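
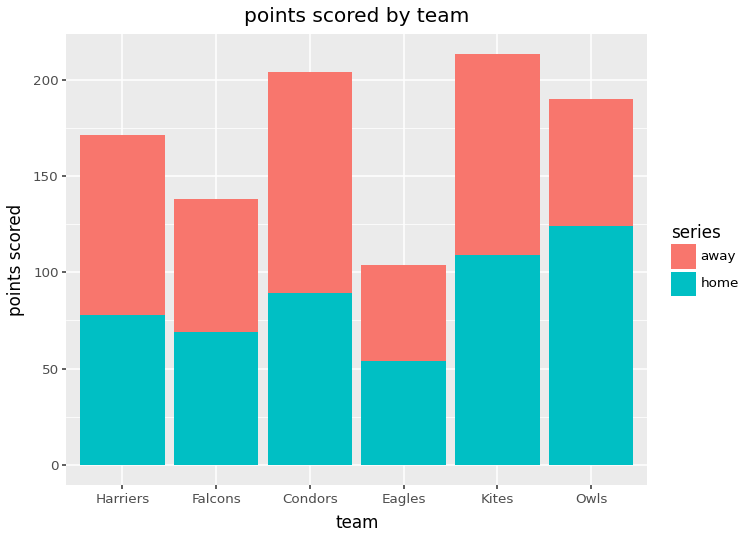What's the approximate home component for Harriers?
home top ≈ 80, bottom ≈ 0; segment ≈ 80.

≈ 80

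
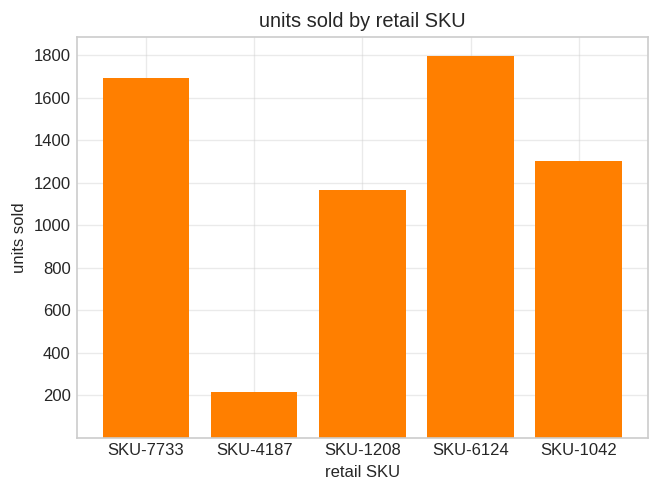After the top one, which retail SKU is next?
SKU-7733

Top 3: SKU-6124 ≈ 1800, SKU-7733 ≈ 1600, SKU-1042 ≈ 1400.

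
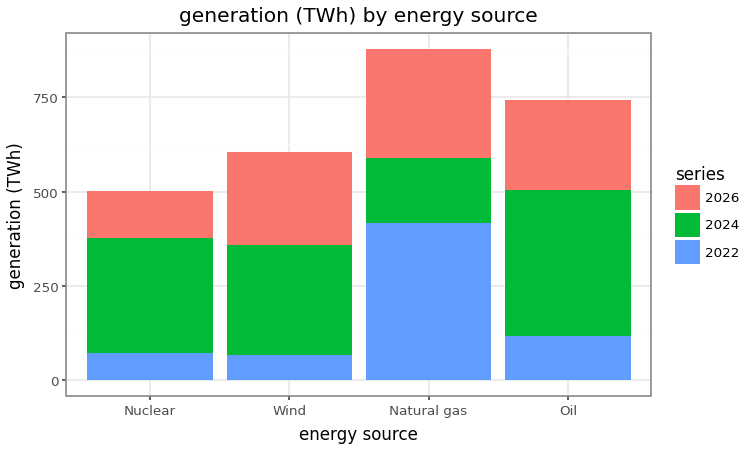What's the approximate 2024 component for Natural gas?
≈ 200

2024 top ≈ 600, bottom ≈ 400; segment ≈ 200.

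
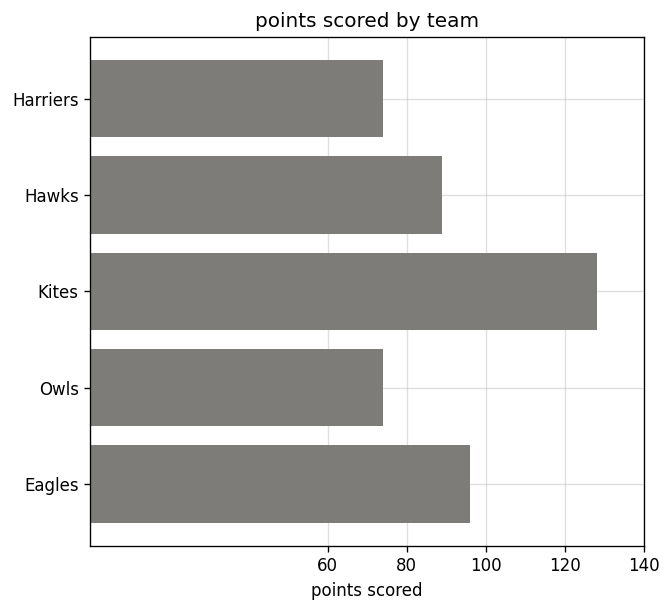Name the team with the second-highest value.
Eagles

Top 3: Kites ≈ 120, Eagles ≈ 100, Hawks ≈ 80.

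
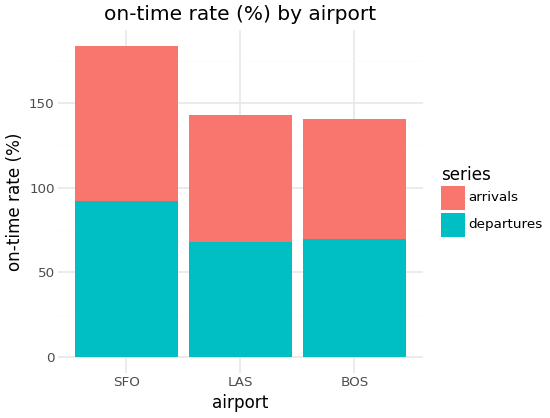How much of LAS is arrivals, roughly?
≈ 80

arrivals top ≈ 140, bottom ≈ 60; segment ≈ 80.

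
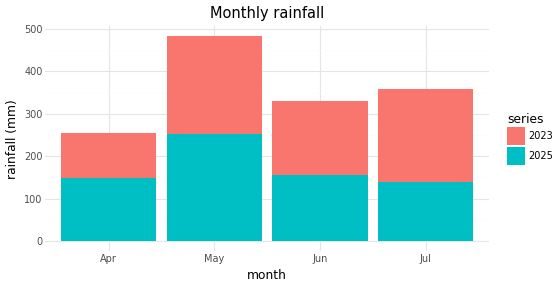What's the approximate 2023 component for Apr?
≈ 100

2023 top ≈ 250, bottom ≈ 150; segment ≈ 100.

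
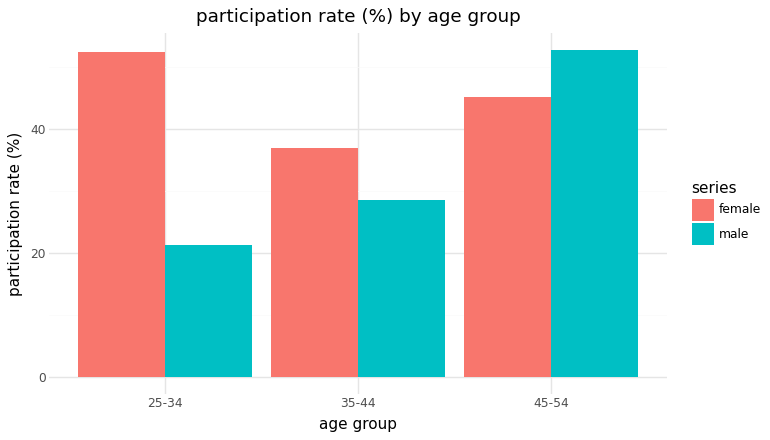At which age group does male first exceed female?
35-44: male ≈ 30 vs female ≈ 35 (not yet); 45-54: male ≈ 55 vs female ≈ 45 (first crossover).

45-54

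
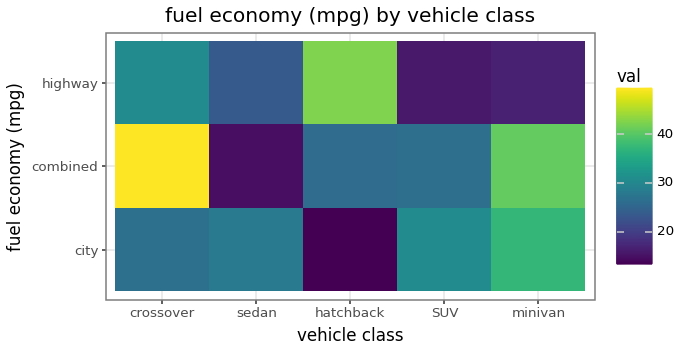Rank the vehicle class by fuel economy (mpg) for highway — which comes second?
Top 3 for highway: hatchback ≈ 45, crossover ≈ 30, sedan ≈ 25.

crossover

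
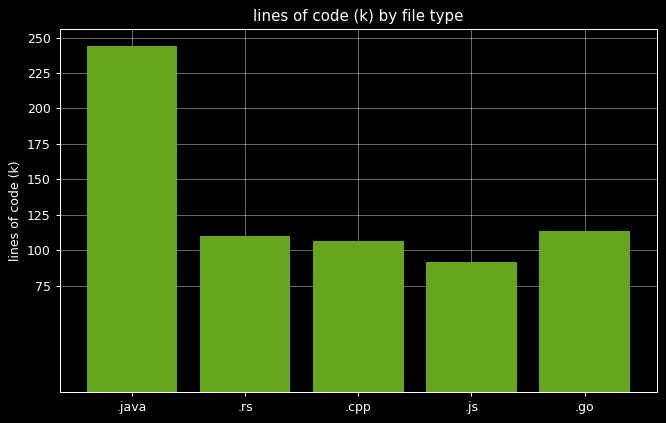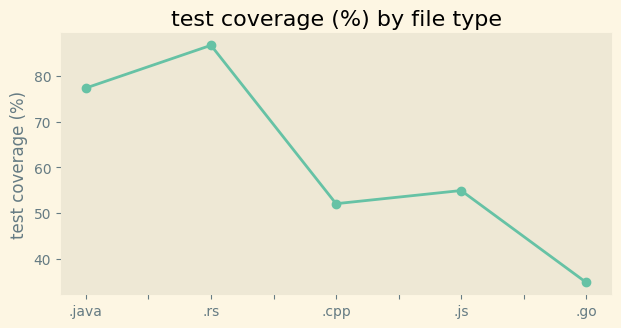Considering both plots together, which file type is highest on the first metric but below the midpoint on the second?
Chart 2 median test coverage (%) ≈ 50; below-median file types: .cpp, .go. Among those, .go has the highest lines of code (k) (≈ 125).

.go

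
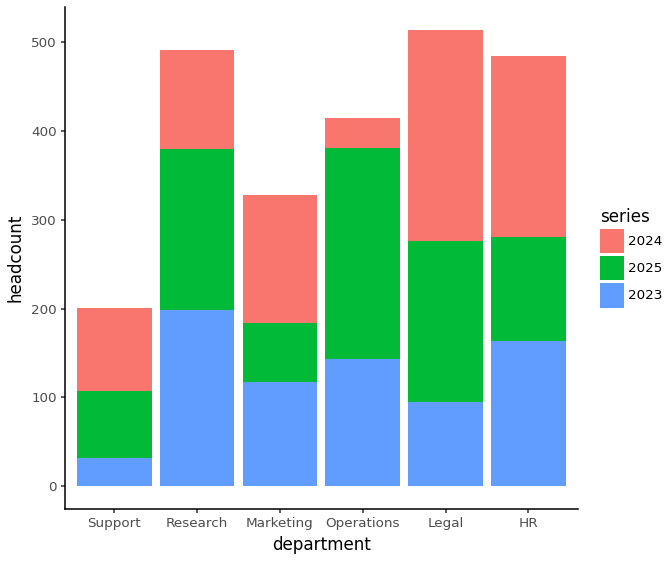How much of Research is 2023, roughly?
≈ 200

2023 top ≈ 200, bottom ≈ 0; segment ≈ 200.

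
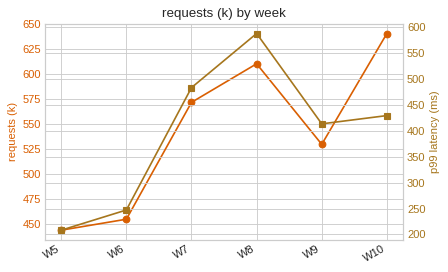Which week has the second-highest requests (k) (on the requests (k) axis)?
Top 3 (on the requests (k) axis): W10 ≈ 640, W8 ≈ 620, W7 ≈ 580.

W8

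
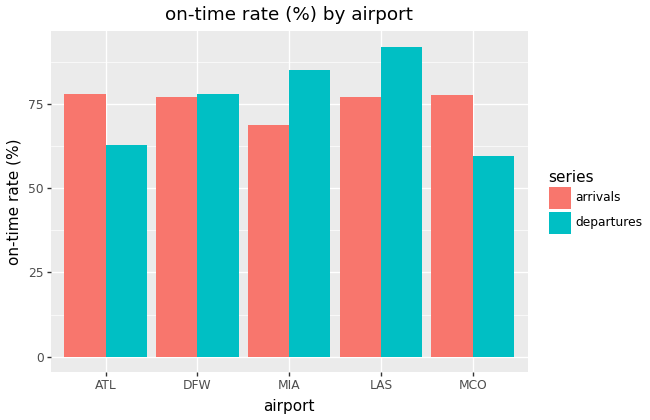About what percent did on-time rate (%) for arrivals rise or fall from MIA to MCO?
MIA ≈ 70, MCO ≈ 80; (80 − 70) / 70 ≈ +14.3%.

≈ +14.3%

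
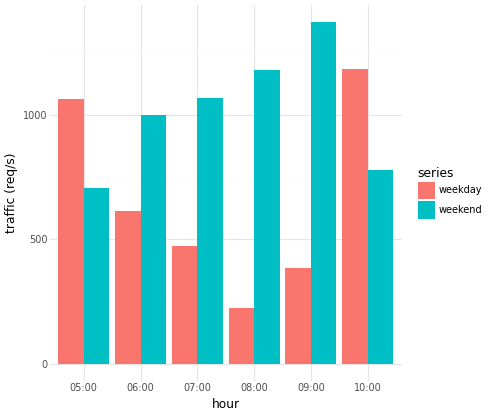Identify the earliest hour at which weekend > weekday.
06:00

05:00: weekend ≈ 800 vs weekday ≈ 1000 (not yet); 06:00: weekend ≈ 1000 vs weekday ≈ 600 (first crossover).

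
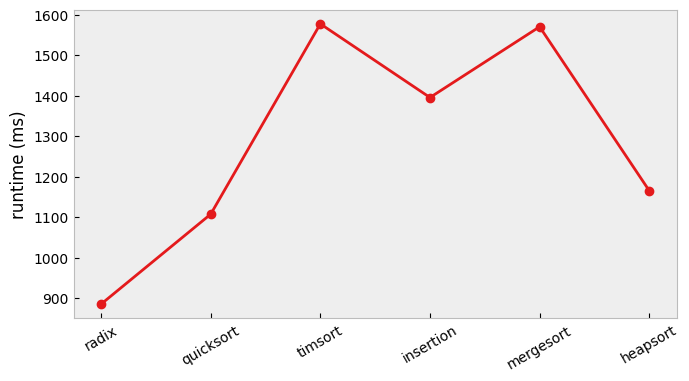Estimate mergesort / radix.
≈ 1.78×

mergesort ≈ 1600, radix ≈ 900; 1600/900 ≈ 1.78.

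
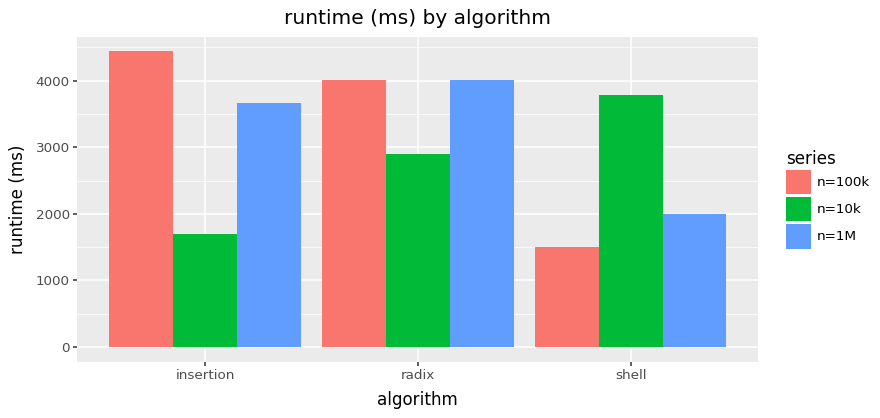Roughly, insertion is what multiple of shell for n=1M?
≈ 1.75×

insertion ≈ 3500, shell ≈ 2000; 3500/2000 ≈ 1.75.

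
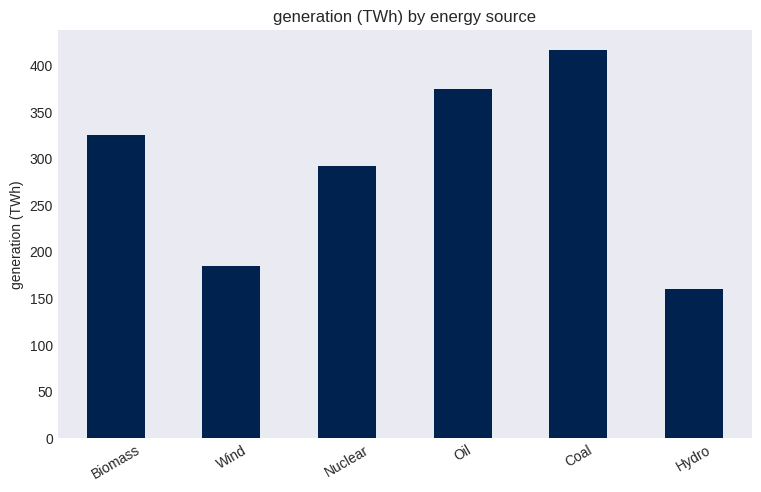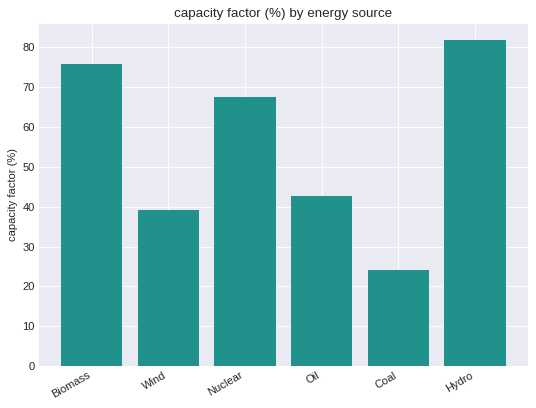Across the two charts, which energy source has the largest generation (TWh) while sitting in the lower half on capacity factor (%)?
Chart 2 median capacity factor (%) ≈ 60; below-median energy sources: Wind, Oil, Coal. Among those, Coal has the highest generation (TWh) (≈ 400).

Coal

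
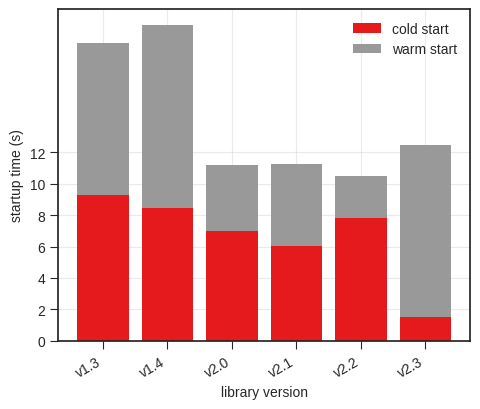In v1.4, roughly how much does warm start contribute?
warm start top ≈ 20, bottom ≈ 8; segment ≈ 12.

≈ 12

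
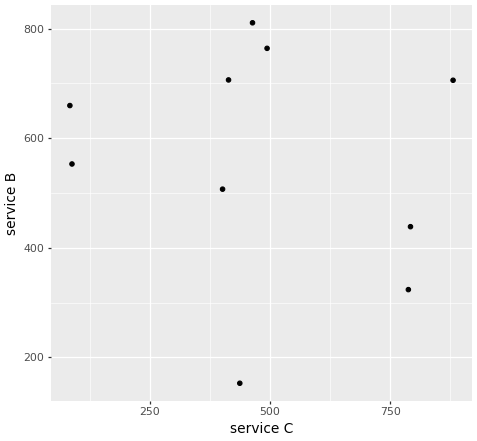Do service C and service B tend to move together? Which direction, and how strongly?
no clear correlation

Points are roughly uncorrelated; weak (|r| ≈ 0.2).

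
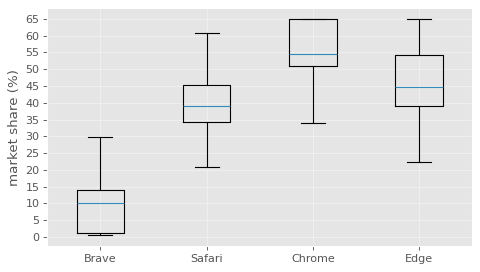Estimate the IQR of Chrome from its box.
≈ 15

Q3 ≈ 65, Q1 ≈ 50; IQR ≈ 15.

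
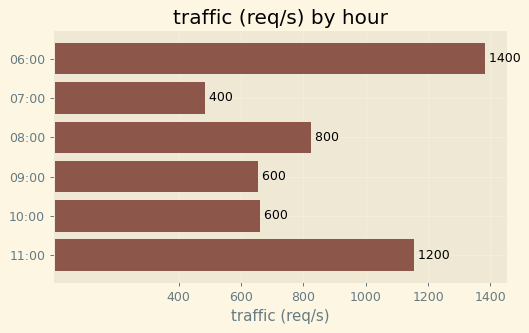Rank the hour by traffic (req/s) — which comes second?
11:00

Top 3: 06:00 ≈ 1400, 11:00 ≈ 1200, 08:00 ≈ 800.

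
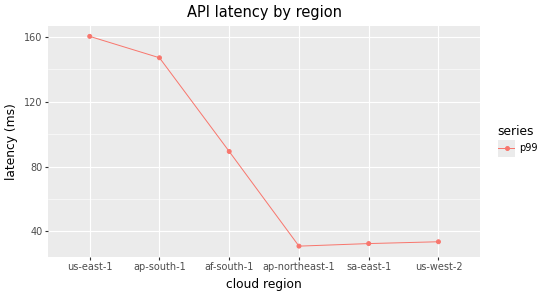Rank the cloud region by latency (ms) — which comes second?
Top 3: us-east-1 ≈ 160, ap-south-1 ≈ 140, af-south-1 ≈ 80.

ap-south-1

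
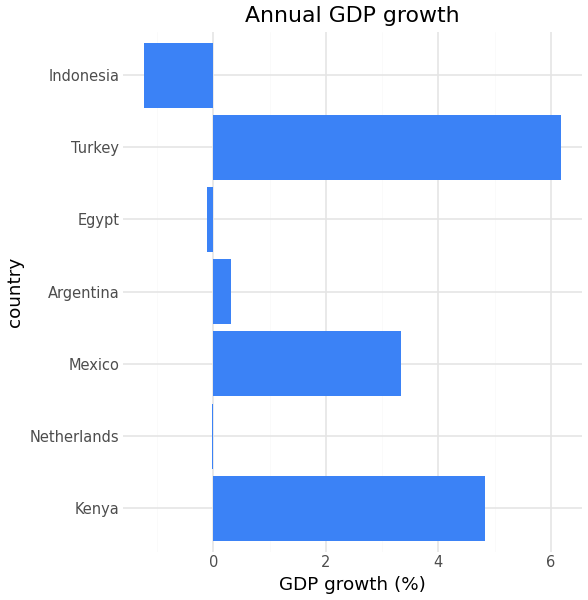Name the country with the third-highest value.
Top 4: Turkey ≈ 6, Kenya ≈ 5, Mexico ≈ 3, Argentina ≈ 0.

Mexico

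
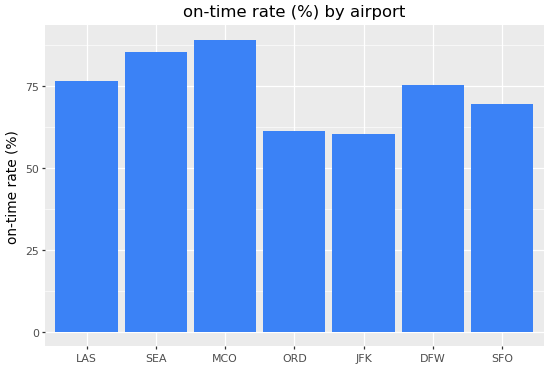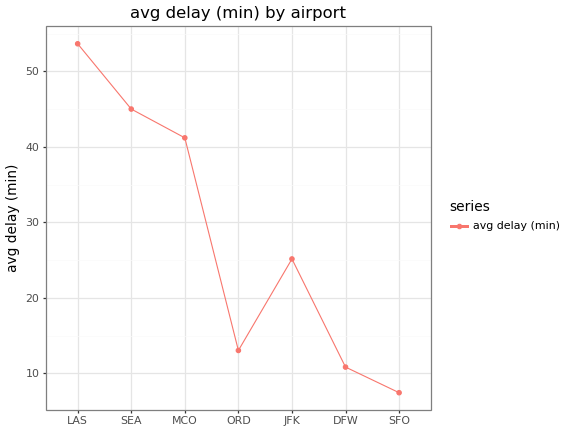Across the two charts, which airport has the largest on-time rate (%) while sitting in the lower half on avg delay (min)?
Chart 2 median avg delay (min) ≈ 25; below-median airports: ORD, DFW, SFO. Among those, DFW has the highest on-time rate (%) (≈ 80).

DFW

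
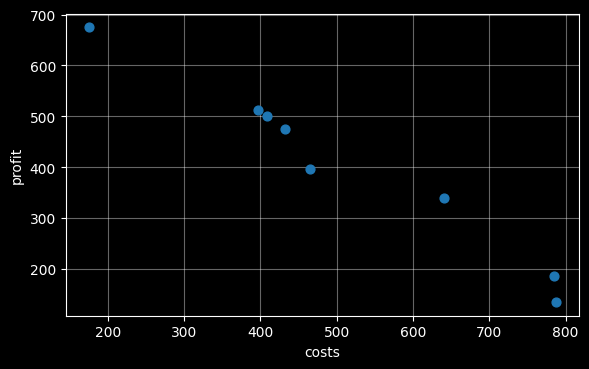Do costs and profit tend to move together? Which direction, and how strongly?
negative, strong

Points are negatively correlated; strong (|r| ≈ 1.0).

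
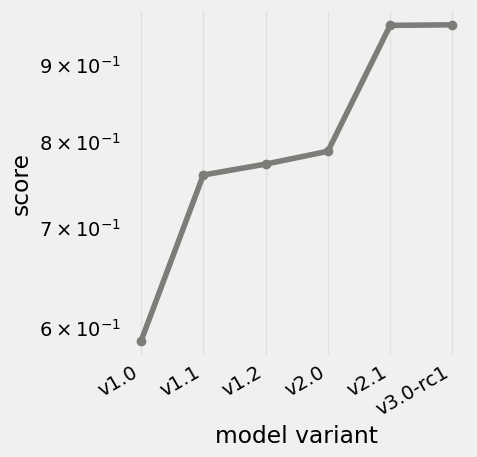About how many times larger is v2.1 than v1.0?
v2.1 ≈ 0.95, v1.0 ≈ 0.60; 0.95/0.60 ≈ 1.58.

≈ 1.58×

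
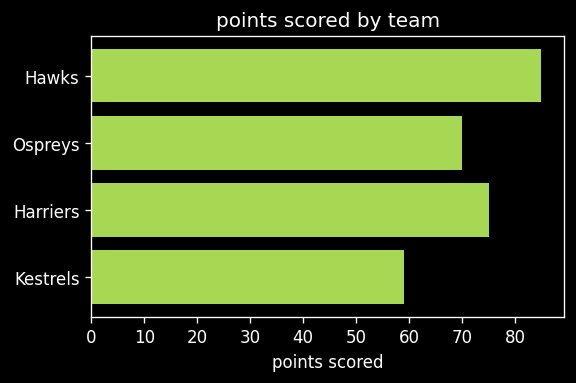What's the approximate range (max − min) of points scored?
≈ 20

Max Hawks ≈ 80, min Kestrels ≈ 60; range ≈ 20.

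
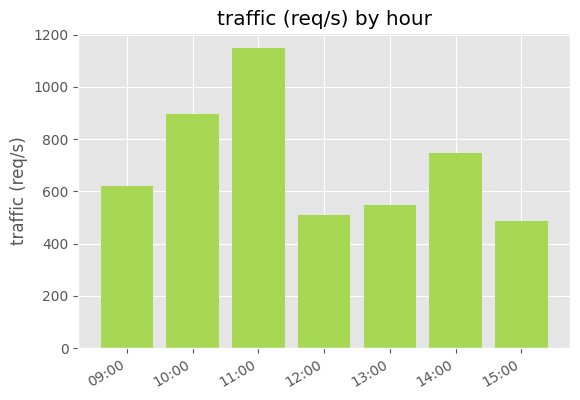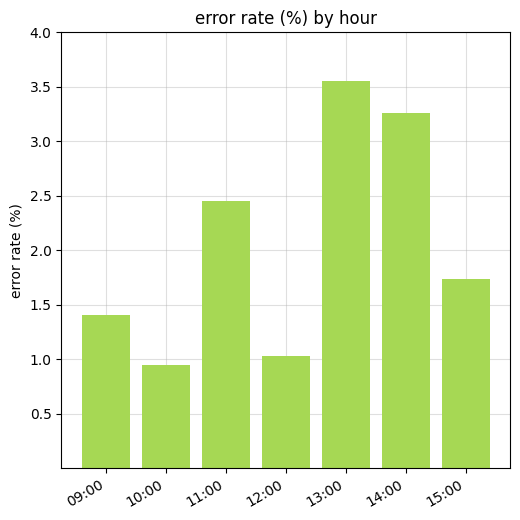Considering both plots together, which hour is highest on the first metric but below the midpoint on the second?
10:00

Chart 2 median error rate (%) ≈ 1.5; below-median hours: 09:00, 10:00, 12:00. Among those, 10:00 has the highest traffic (req/s) (≈ 800).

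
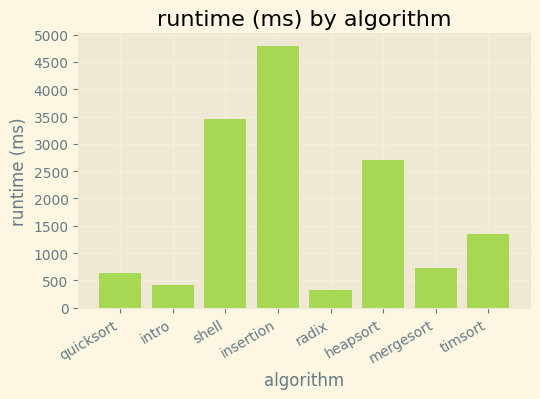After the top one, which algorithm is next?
shell

Top 3: insertion ≈ 5000, shell ≈ 3500, heapsort ≈ 2500.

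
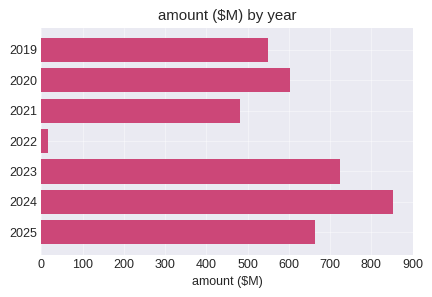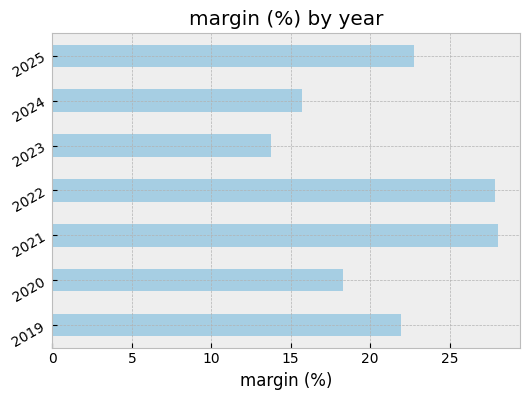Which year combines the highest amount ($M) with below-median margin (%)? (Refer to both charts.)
Chart 2 median margin (%) ≈ 20; below-median years: 2020, 2023, 2024. Among those, 2024 has the highest amount ($M) (≈ 900).

2024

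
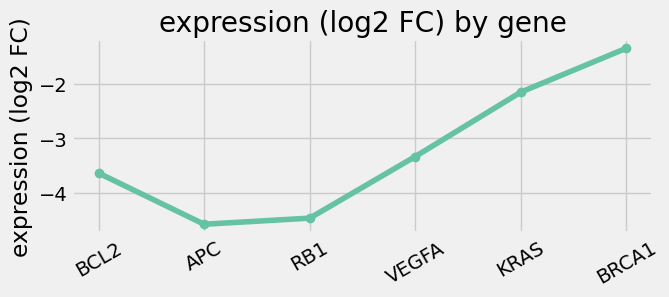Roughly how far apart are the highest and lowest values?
≈ 3.0

Max BRCA1 ≈ -1.5, min APC ≈ -4.5; range ≈ 3.0.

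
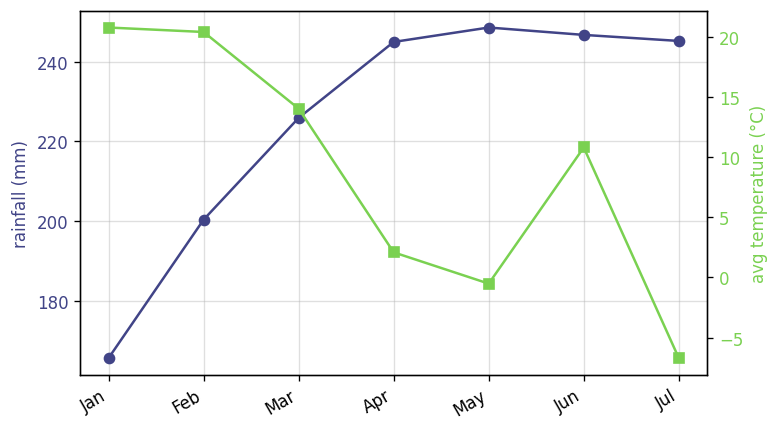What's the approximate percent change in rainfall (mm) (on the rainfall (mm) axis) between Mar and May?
≈ +8.7%

Mar ≈ 230, May ≈ 250; (250 − 230) / 230 ≈ +8.7%.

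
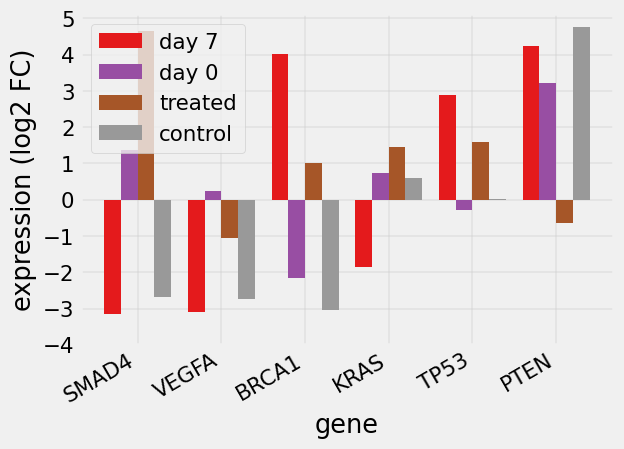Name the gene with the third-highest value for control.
TP53

Top 4 for control: PTEN ≈ 5, KRAS ≈ 1, TP53 ≈ 0, SMAD4 ≈ -3.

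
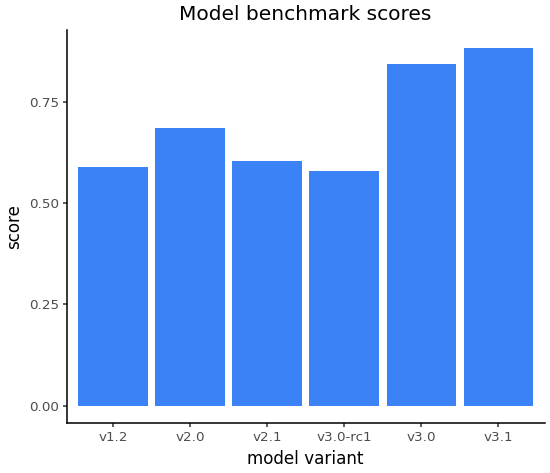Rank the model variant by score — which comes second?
Top 3: v3.1 ≈ 0.9, v3.0 ≈ 0.8, v2.0 ≈ 0.7.

v3.0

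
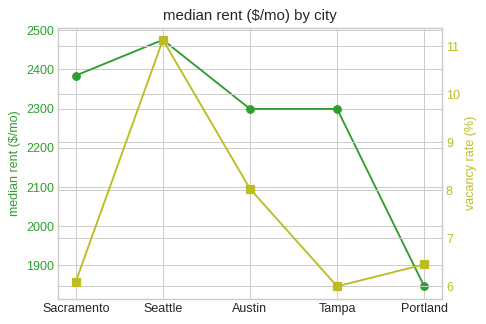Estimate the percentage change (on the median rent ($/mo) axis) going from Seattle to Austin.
≈ -8%

Seattle ≈ 2500, Austin ≈ 2300; (2300 − 2500) / 2500 ≈ -8%.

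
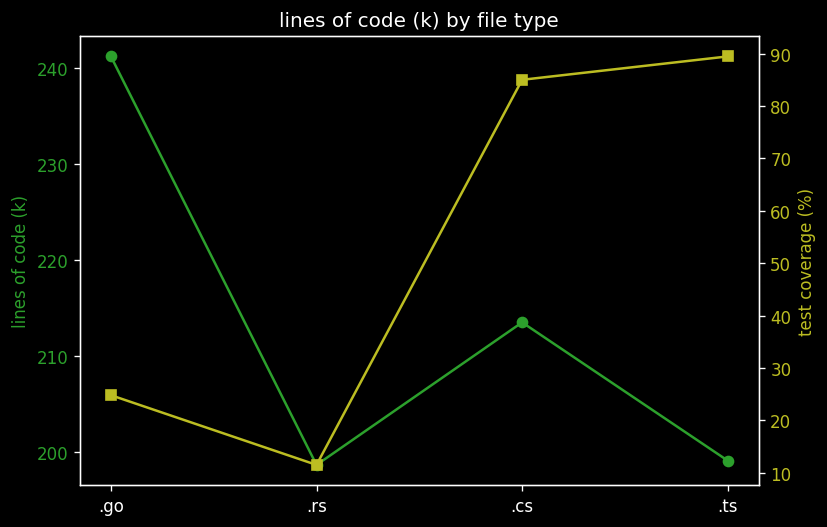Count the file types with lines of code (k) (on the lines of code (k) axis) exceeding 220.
Above 220: .go.

1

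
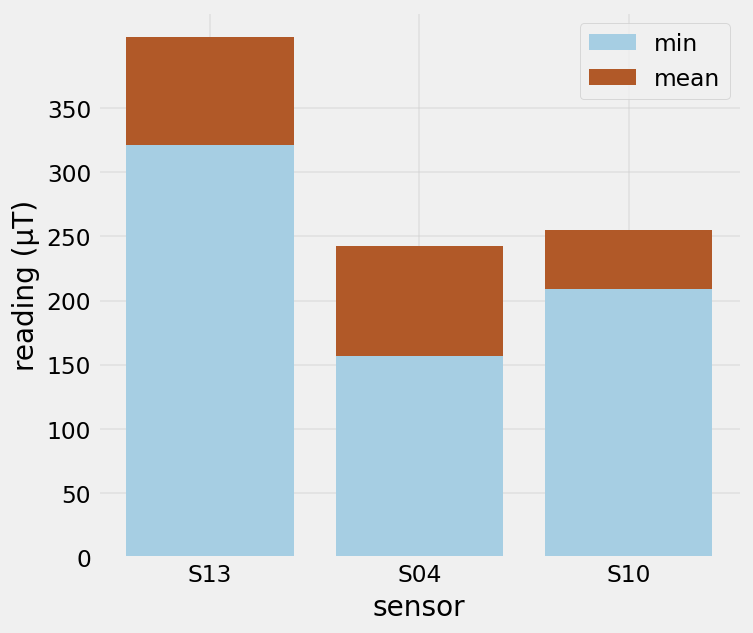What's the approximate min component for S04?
≈ 150

min top ≈ 150, bottom ≈ 0; segment ≈ 150.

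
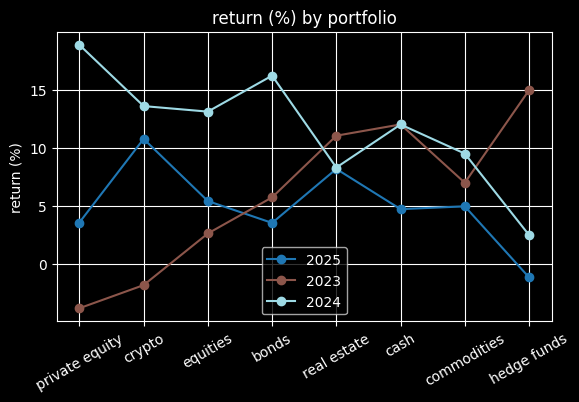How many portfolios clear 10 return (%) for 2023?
3

Above 10: real estate, cash, hedge funds.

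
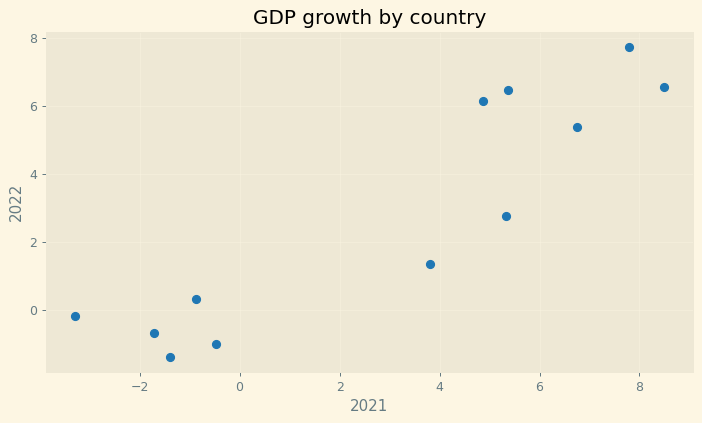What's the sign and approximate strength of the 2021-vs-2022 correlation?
Points are positively correlated; strong (|r| ≈ 0.9).

positive, strong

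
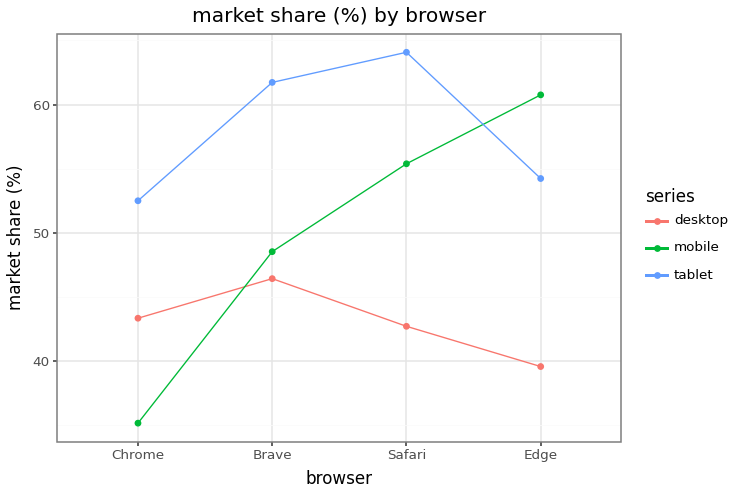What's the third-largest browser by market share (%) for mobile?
Top 4 for mobile: Edge ≈ 60, Safari ≈ 55, Brave ≈ 50, Chrome ≈ 35.

Brave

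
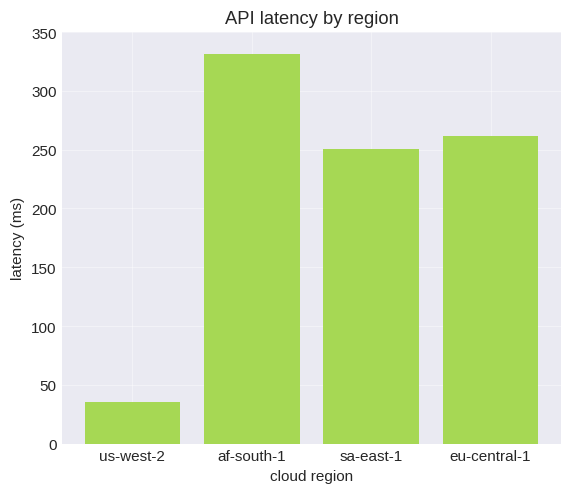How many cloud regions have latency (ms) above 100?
Above 100: af-south-1, sa-east-1, eu-central-1.

3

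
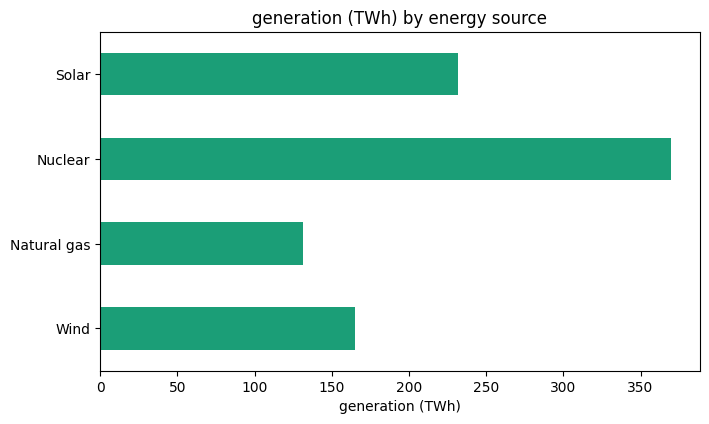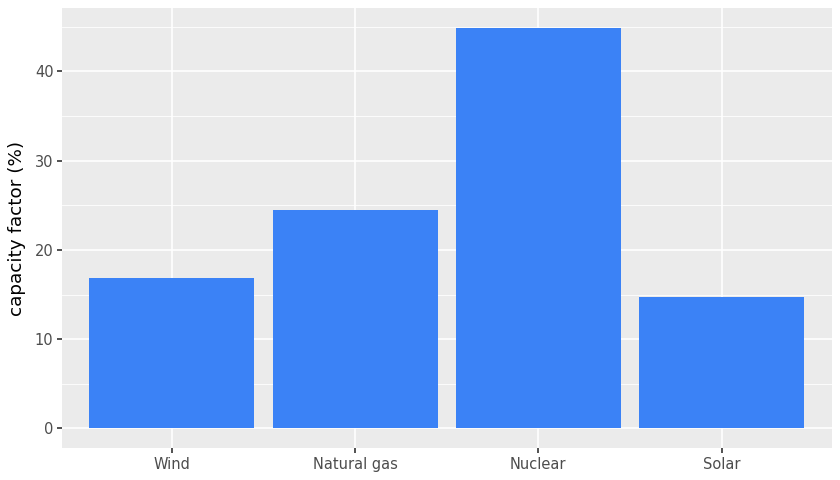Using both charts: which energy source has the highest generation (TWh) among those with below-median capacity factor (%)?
Chart 2 median capacity factor (%) ≈ 20; below-median energy sources: Wind, Solar. Among those, Solar has the highest generation (TWh) (≈ 250).

Solar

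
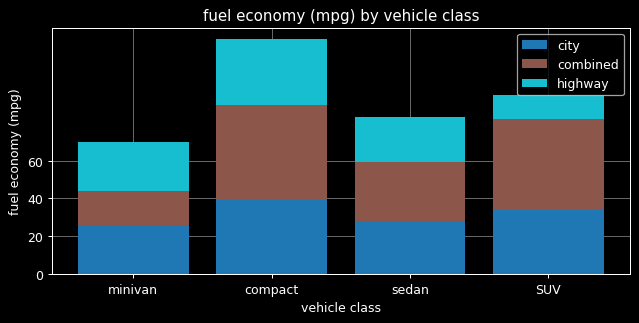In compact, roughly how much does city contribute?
city top ≈ 40, bottom ≈ 0; segment ≈ 40.

≈ 40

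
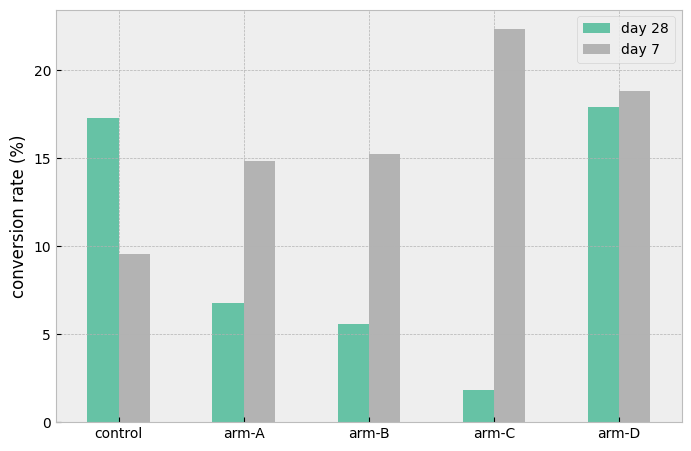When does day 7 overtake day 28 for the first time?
arm-A

control: day 7 ≈ 10 vs day 28 ≈ 18 (not yet); arm-A: day 7 ≈ 14 vs day 28 ≈ 6 (first crossover).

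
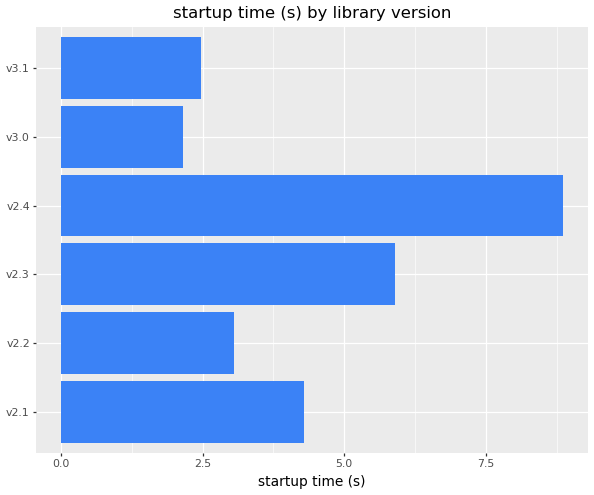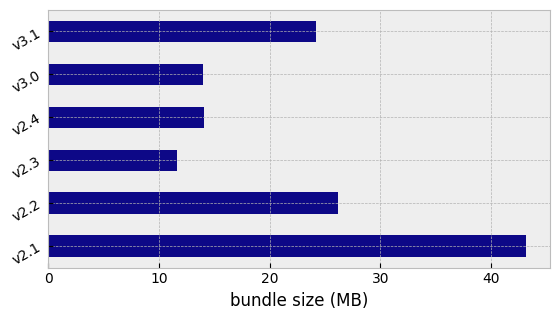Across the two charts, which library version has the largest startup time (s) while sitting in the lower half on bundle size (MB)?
v2.4

Chart 2 median bundle size (MB) ≈ 20; below-median library versions: v2.3, v2.4, v3.0. Among those, v2.4 has the highest startup time (s) (≈ 9).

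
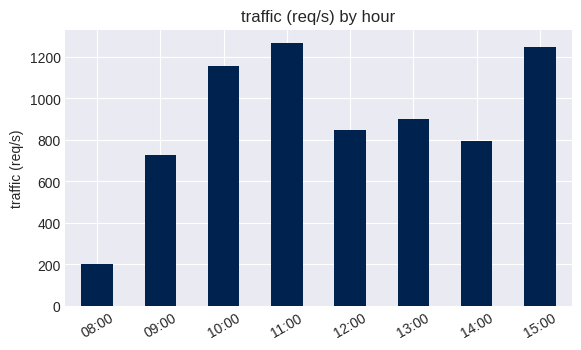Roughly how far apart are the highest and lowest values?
Max 11:00 ≈ 1200, min 08:00 ≈ 200; range ≈ 1000.

≈ 1000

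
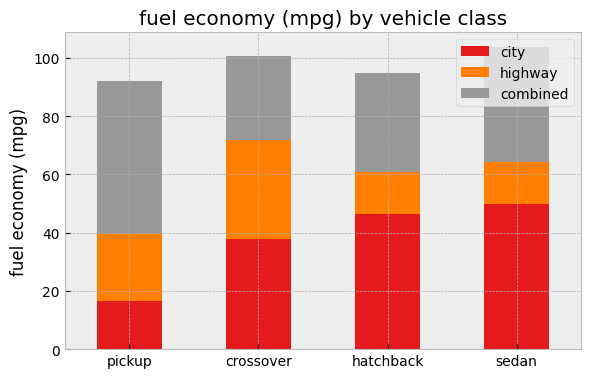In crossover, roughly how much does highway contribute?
highway top ≈ 70, bottom ≈ 40; segment ≈ 30.

≈ 30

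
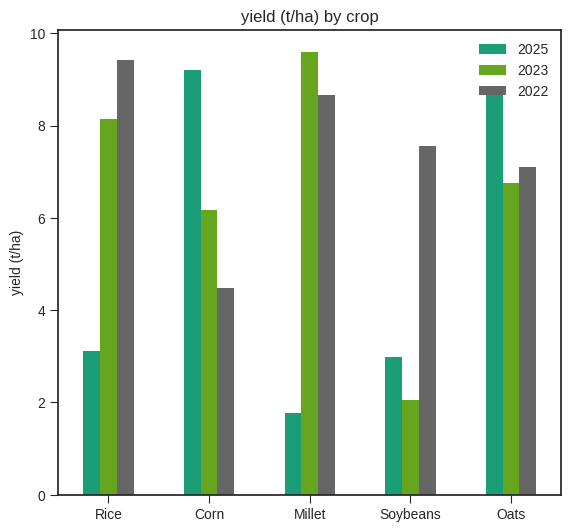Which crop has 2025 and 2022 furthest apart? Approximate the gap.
Millet, ≈ 7 t/ha

Millet: 2025 ≈ 2, 2022 ≈ 9 → gap ≈ 7. Next-largest (Rice) is only ≈ 6.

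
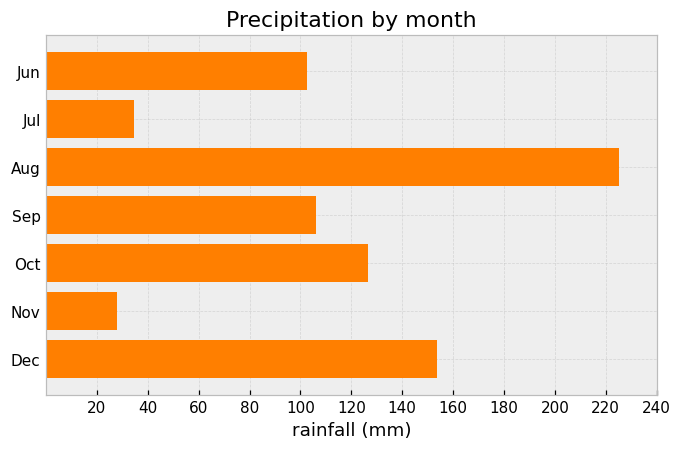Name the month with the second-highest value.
Top 3: Aug ≈ 220, Dec ≈ 160, Oct ≈ 120.

Dec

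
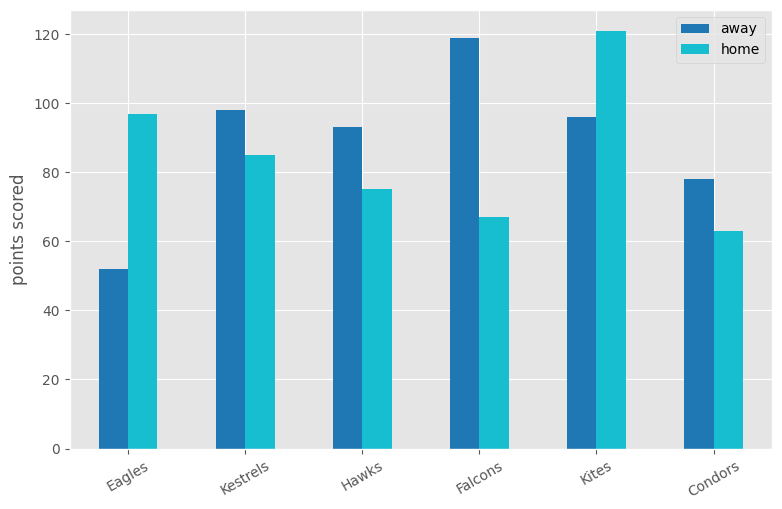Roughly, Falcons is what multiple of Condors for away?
≈ 1.5×

Falcons ≈ 120, Condors ≈ 80; 120/80 ≈ 1.5.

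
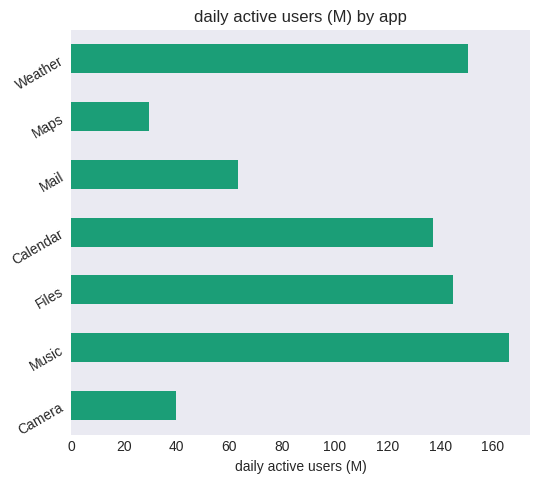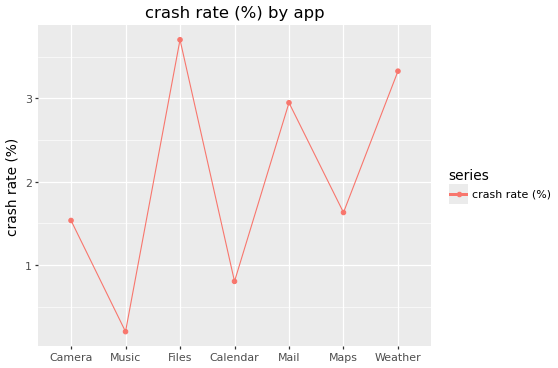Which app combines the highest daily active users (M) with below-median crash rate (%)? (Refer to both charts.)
Chart 2 median crash rate (%) ≈ 1.5; below-median apps: Camera, Music, Calendar. Among those, Music has the highest daily active users (M) (≈ 160).

Music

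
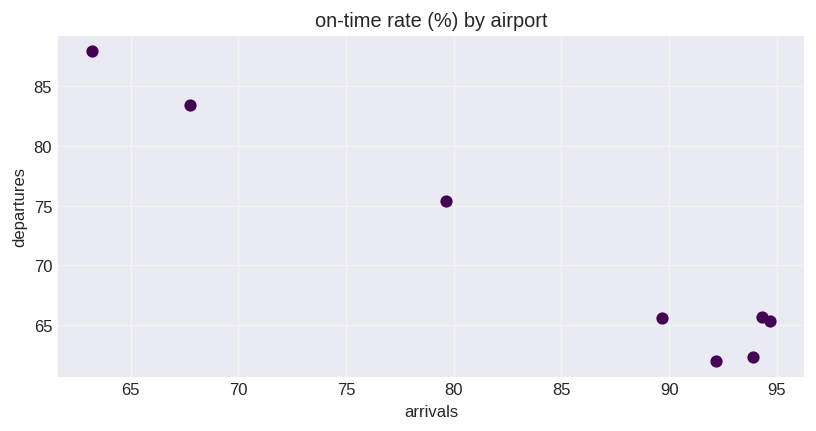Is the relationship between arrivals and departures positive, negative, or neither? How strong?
Points are negatively correlated; strong (|r| ≈ 1.0).

negative, strong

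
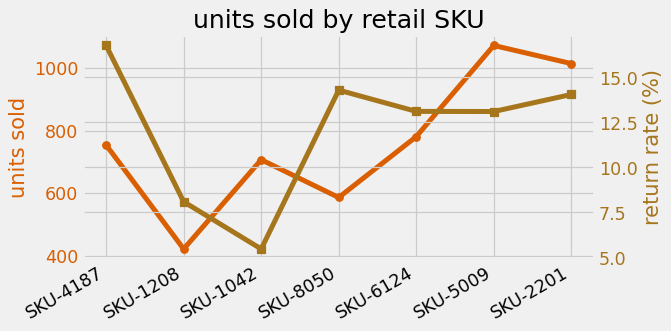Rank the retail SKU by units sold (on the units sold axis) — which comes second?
SKU-2201

Top 3 (on the units sold axis): SKU-5009 ≈ 1100, SKU-2201 ≈ 1000, SKU-6124 ≈ 800.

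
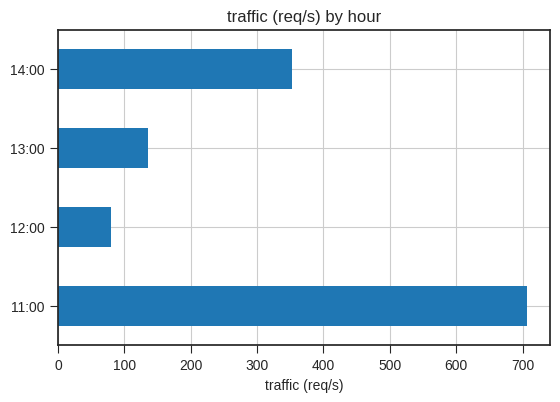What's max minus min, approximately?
≈ 600

Max 11:00 ≈ 700, min 12:00 ≈ 100; range ≈ 600.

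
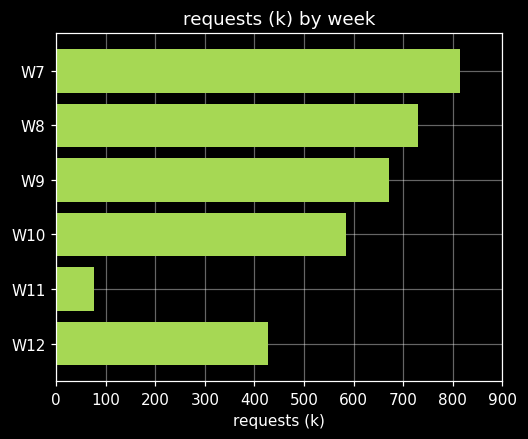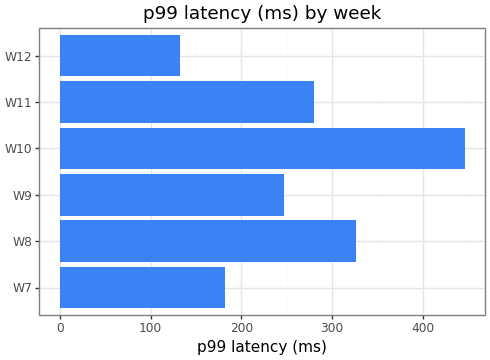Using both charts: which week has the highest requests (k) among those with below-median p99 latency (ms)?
Chart 2 median p99 latency (ms) ≈ 250; below-median weeks: W7, W9, W12. Among those, W7 has the highest requests (k) (≈ 800).

W7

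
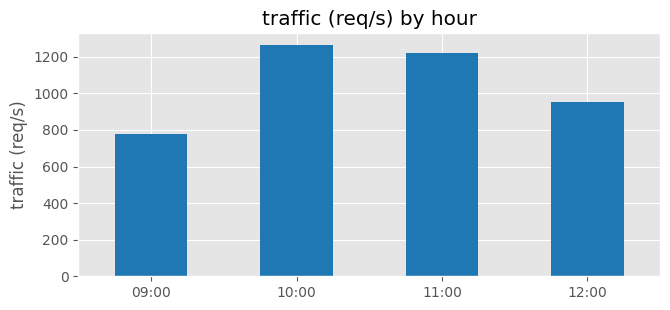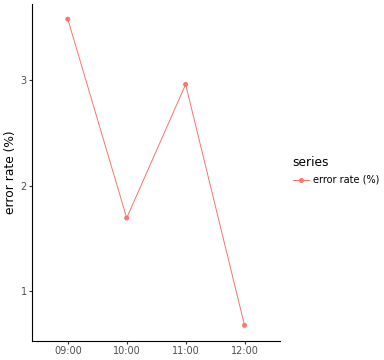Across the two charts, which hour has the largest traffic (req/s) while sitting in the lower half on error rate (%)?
Chart 2 median error rate (%) ≈ 2.5; below-median hours: 10:00, 12:00. Among those, 10:00 has the highest traffic (req/s) (≈ 1200).

10:00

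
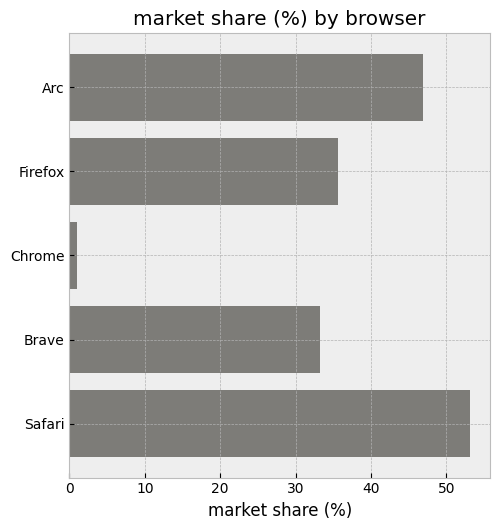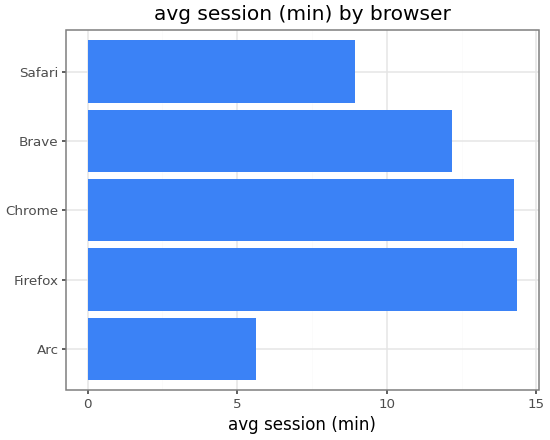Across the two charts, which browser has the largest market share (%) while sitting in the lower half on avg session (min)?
Safari

Chart 2 median avg session (min) ≈ 12; below-median browsers: Arc, Safari. Among those, Safari has the highest market share (%) (≈ 55).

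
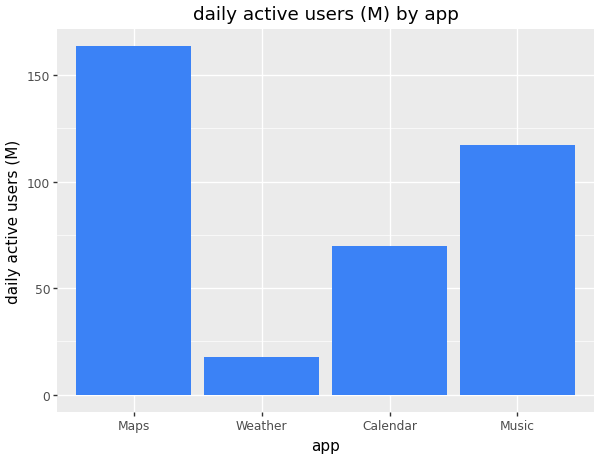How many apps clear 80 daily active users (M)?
Above 80: Maps, Music.

2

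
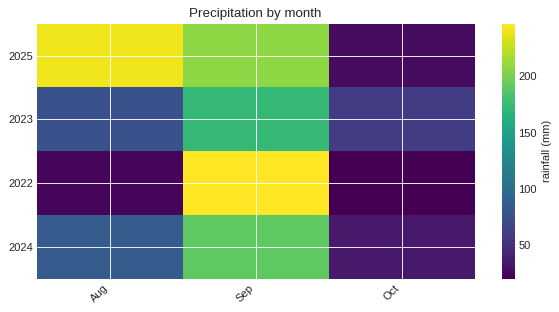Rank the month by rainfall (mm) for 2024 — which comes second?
Aug

Top 3 for 2024: Sep ≈ 200, Aug ≈ 80, Oct ≈ 40.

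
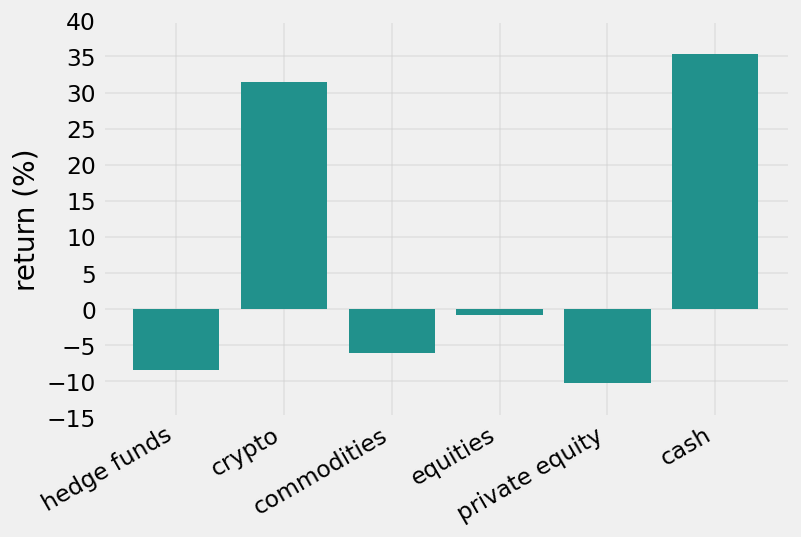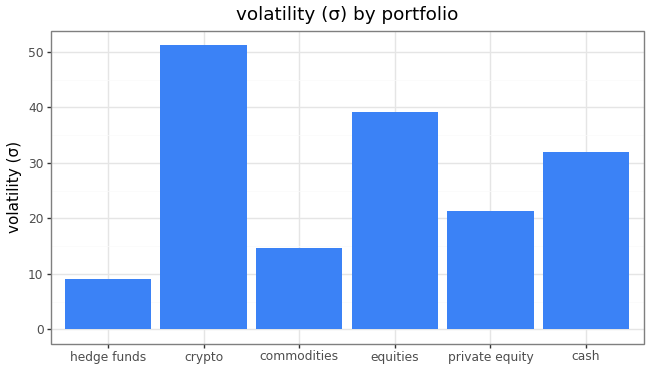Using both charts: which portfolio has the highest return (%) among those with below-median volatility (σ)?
commodities

Chart 2 median volatility (σ) ≈ 25; below-median portfolios: hedge funds, commodities, private equity. Among those, commodities has the highest return (%) (≈ -5).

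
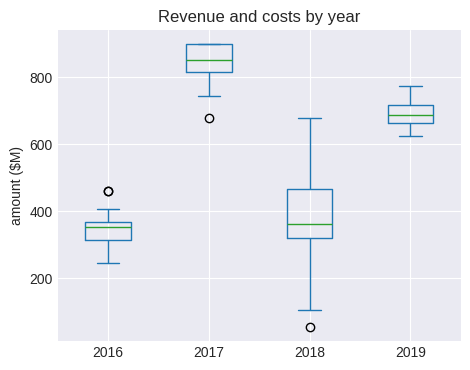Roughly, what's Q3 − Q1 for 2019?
≈ 50

Q3 ≈ 700, Q1 ≈ 650; IQR ≈ 50.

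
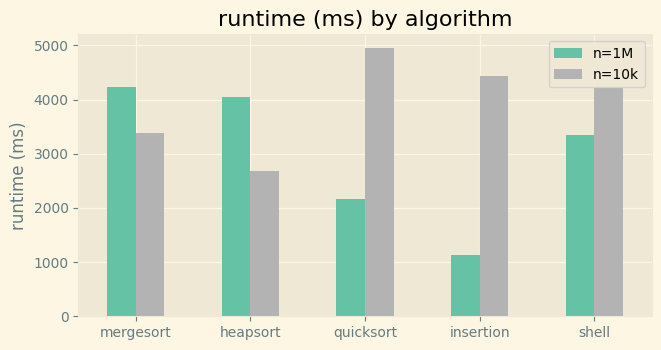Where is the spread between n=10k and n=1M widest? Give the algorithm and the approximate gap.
insertion, ≈ 3500 ms

insertion: n=10k ≈ 4500, n=1M ≈ 1000 → gap ≈ 3500. Next-largest (quicksort) is only ≈ 3000.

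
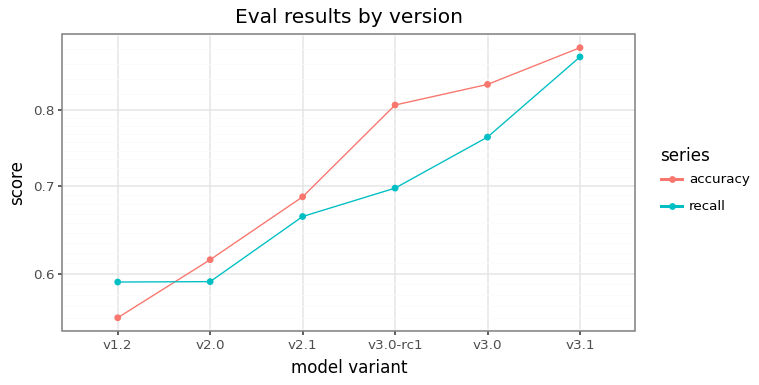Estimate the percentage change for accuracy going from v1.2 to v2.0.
≈ +9.1%

v1.2 ≈ 0.55, v2.0 ≈ 0.60; (0.60 − 0.55) / 0.55 ≈ +9.1%.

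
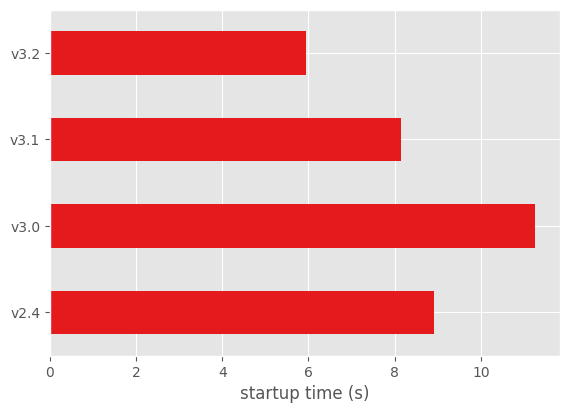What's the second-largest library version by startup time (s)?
Top 3: v3.0 ≈ 11, v2.4 ≈ 9, v3.1 ≈ 8.

v2.4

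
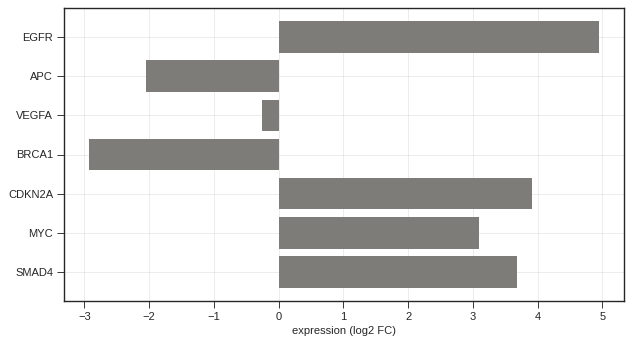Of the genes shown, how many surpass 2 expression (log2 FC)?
4

Above 2: EGFR, CDKN2A, MYC, SMAD4.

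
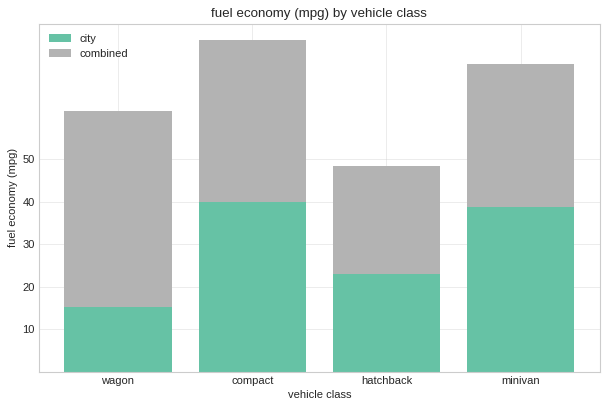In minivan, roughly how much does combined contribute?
≈ 30

combined top ≈ 70, bottom ≈ 40; segment ≈ 30.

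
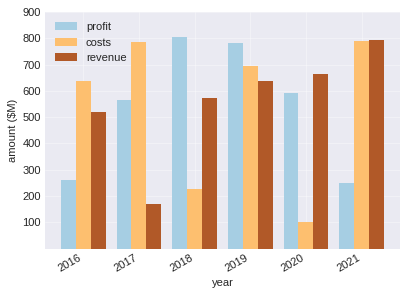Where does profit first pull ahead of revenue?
2016: profit ≈ 300 vs revenue ≈ 500 (not yet); 2017: profit ≈ 600 vs revenue ≈ 200 (first crossover).

2017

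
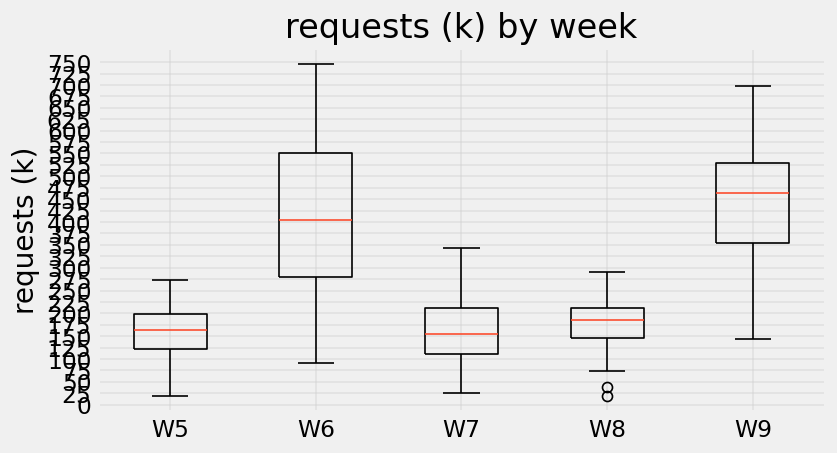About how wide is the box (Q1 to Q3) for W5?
≈ 75

Q3 ≈ 200, Q1 ≈ 125; IQR ≈ 75.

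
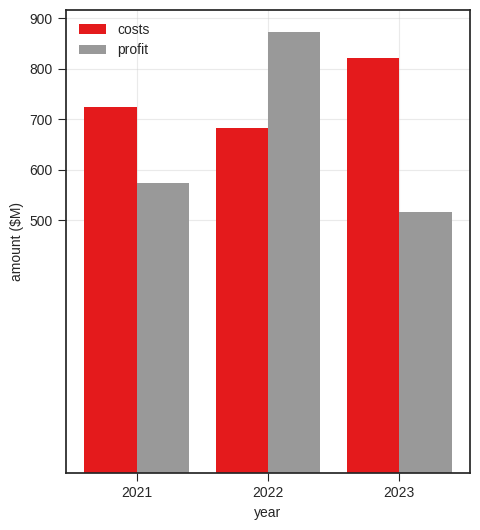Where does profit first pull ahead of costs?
2021: profit ≈ 600 vs costs ≈ 700 (not yet); 2022: profit ≈ 900 vs costs ≈ 700 (first crossover).

2022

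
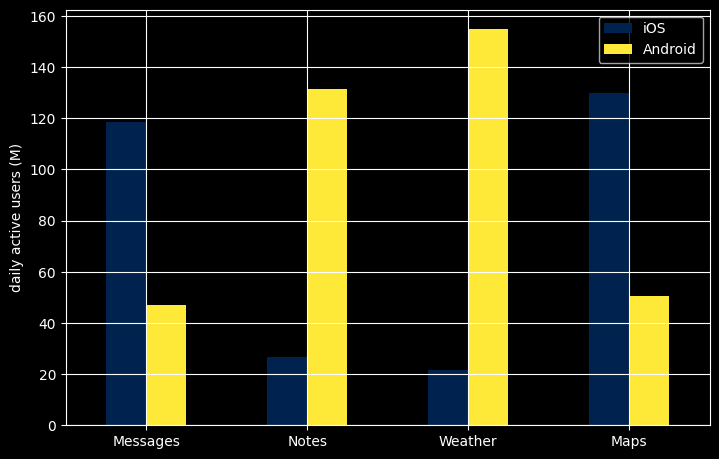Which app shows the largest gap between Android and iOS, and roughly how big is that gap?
Weather: Android ≈ 160, iOS ≈ 20 → gap ≈ 140. Next-largest (Notes) is only ≈ 120.

Weather, ≈ 140 M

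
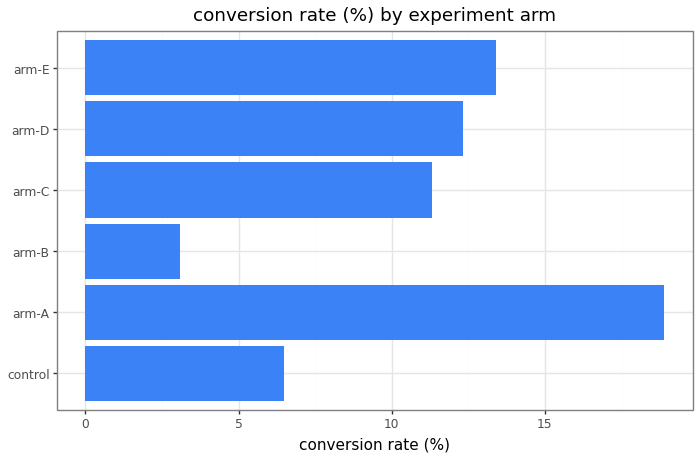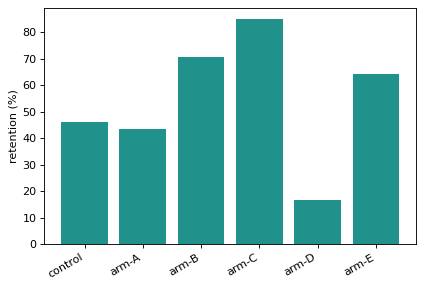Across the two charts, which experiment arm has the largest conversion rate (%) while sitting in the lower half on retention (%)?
arm-A

Chart 2 median retention (%) ≈ 60; below-median experiment arms: control, arm-A, arm-D. Among those, arm-A has the highest conversion rate (%) (≈ 18).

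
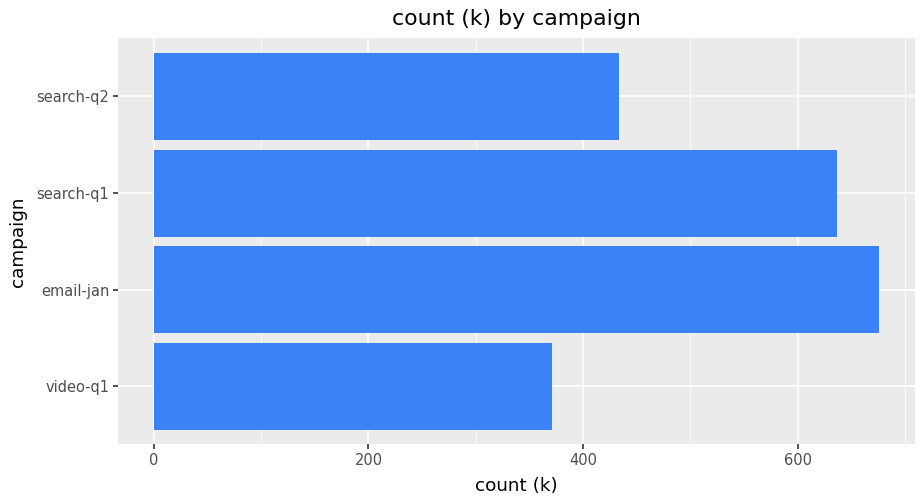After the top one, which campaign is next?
search-q1

Top 3: email-jan ≈ 700, search-q1 ≈ 600, search-q2 ≈ 400.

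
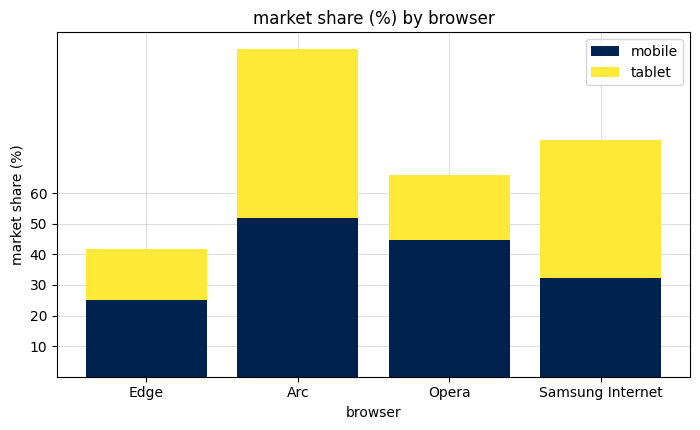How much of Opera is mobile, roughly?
≈ 40

mobile top ≈ 40, bottom ≈ 0; segment ≈ 40.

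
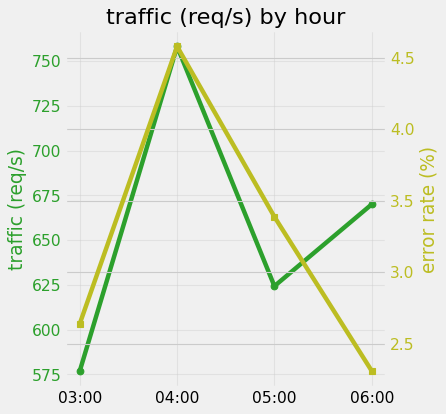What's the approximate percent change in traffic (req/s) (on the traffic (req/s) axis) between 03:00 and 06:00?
≈ +13.8%

03:00 ≈ 580, 06:00 ≈ 660; (660 − 580) / 580 ≈ +13.8%.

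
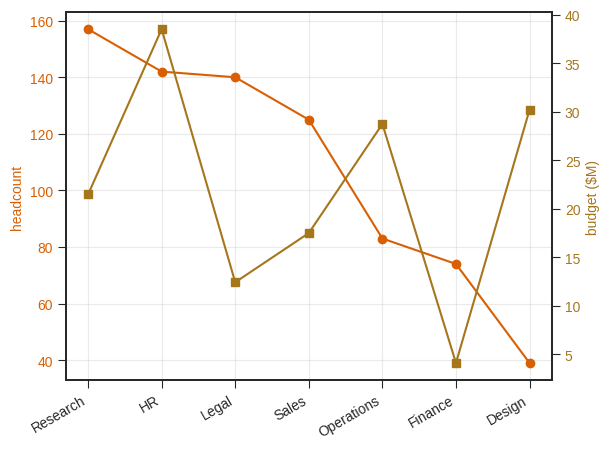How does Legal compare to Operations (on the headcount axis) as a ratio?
≈ 1.75×

Legal ≈ 140, Operations ≈ 80; 140/80 ≈ 1.75.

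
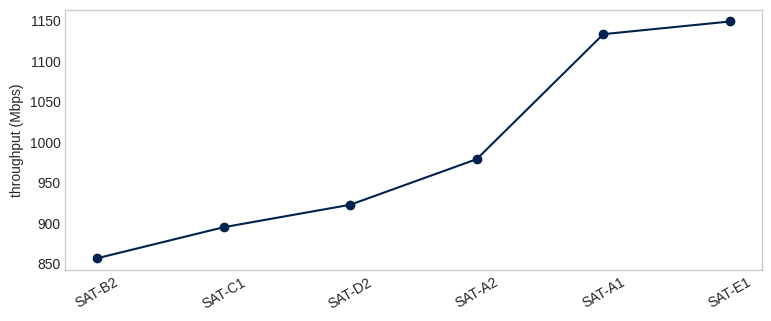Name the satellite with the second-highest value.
Top 3: SAT-E1 ≈ 1150, SAT-A1 ≈ 1125, SAT-A2 ≈ 975.

SAT-A1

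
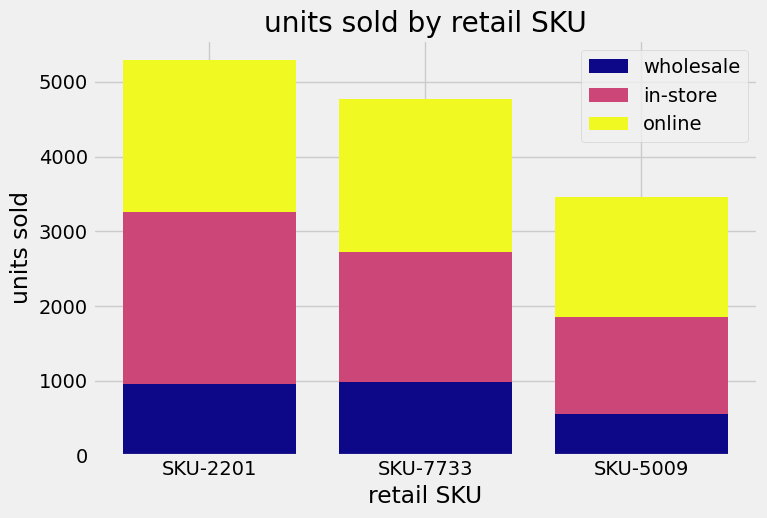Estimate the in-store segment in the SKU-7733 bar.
in-store top ≈ 2500, bottom ≈ 1000; segment ≈ 1500.

≈ 1500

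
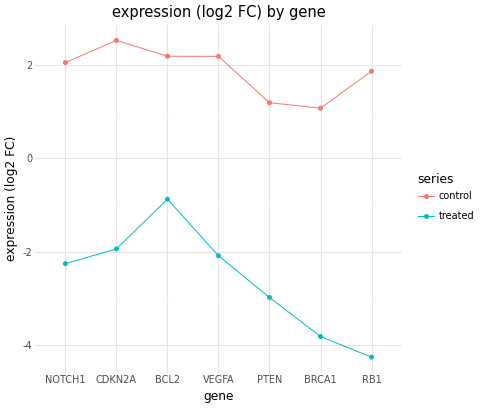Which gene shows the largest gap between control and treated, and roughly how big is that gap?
RB1, ≈ 6 log2 FC

RB1: control ≈ 2, treated ≈ -4 → gap ≈ 6. Next-largest (BRCA1) is only ≈ 5.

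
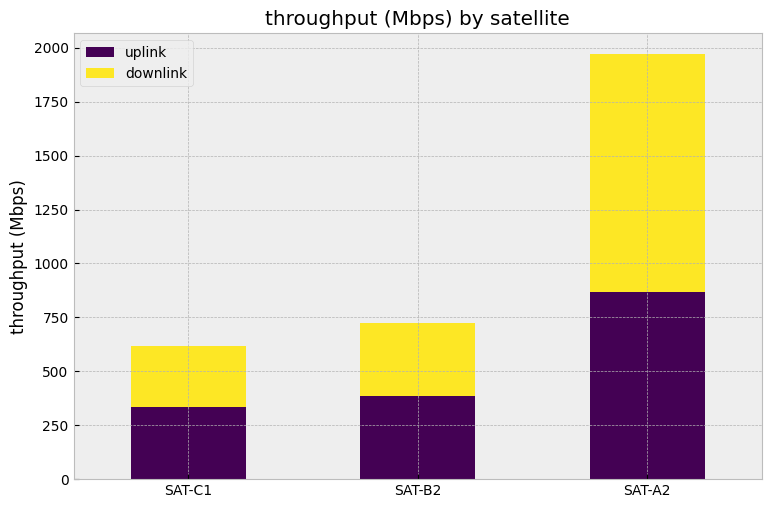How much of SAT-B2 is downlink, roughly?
downlink top ≈ 800, bottom ≈ 400; segment ≈ 400.

≈ 400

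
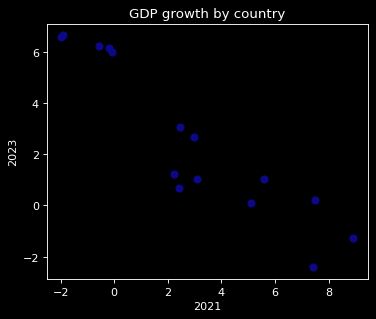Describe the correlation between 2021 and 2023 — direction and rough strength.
negative, strong

Points are negatively correlated; strong (|r| ≈ 0.9).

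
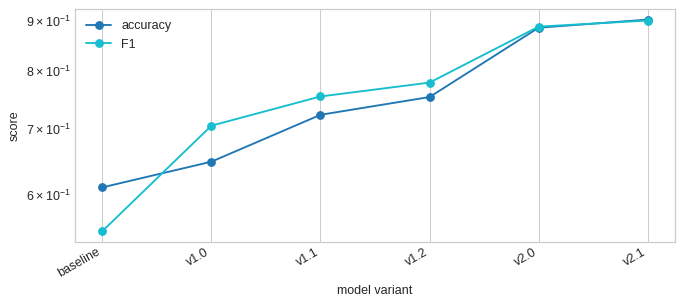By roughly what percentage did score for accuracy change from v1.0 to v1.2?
≈ +15.4%

v1.0 ≈ 0.65, v1.2 ≈ 0.75; (0.75 − 0.65) / 0.65 ≈ +15.4%.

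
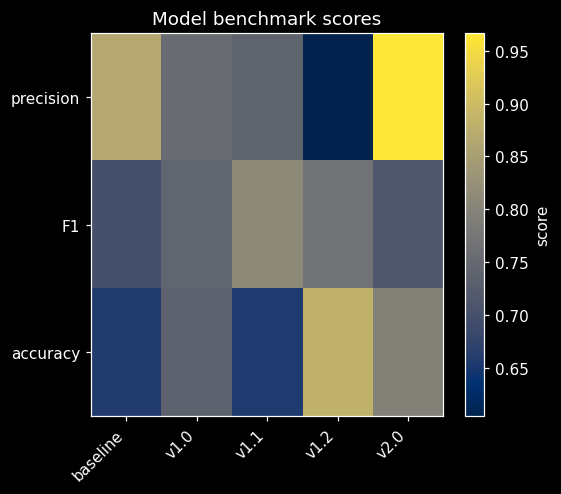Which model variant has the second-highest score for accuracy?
Top 3 for accuracy: v1.2 ≈ 0.90, v2.0 ≈ 0.80, v1.0 ≈ 0.75.

v2.0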